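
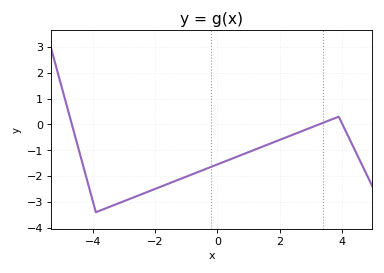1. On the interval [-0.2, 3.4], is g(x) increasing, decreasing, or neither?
increasing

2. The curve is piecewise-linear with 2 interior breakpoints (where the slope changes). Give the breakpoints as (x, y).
(-3.9, -3.4); (3.9, 0.3)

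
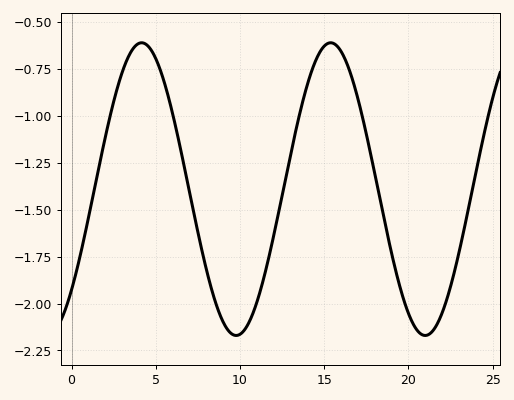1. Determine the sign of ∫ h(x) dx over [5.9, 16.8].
negative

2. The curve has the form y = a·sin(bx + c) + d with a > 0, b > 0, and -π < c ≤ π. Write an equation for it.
y = 0.78sin(0.56x - 0.76) - 1.39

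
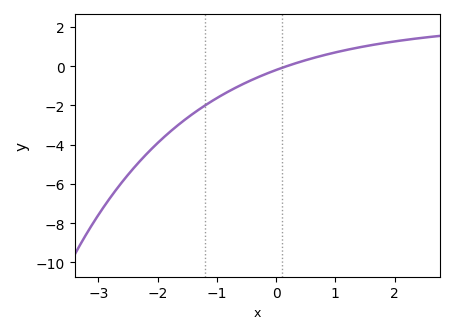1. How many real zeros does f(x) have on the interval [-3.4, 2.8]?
1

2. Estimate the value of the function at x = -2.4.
-5.2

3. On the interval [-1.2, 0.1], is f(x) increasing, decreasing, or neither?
increasing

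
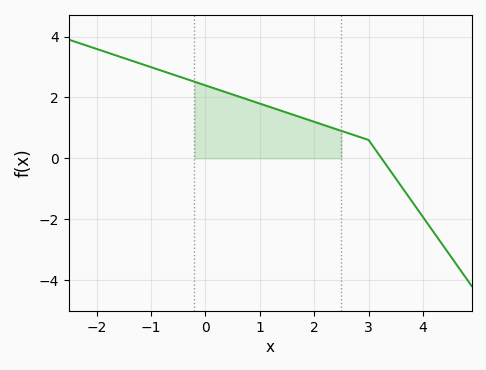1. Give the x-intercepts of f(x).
3.24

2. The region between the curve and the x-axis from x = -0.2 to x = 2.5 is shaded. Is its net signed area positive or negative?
positive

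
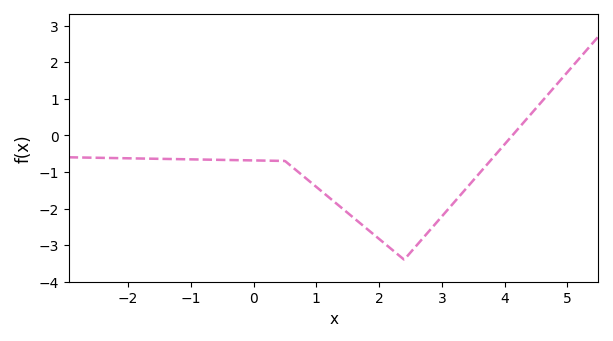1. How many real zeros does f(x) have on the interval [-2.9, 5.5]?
1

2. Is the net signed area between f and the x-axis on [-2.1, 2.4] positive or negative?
negative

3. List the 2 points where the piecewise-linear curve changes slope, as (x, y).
(0.5, -0.7); (2.4, -3.4)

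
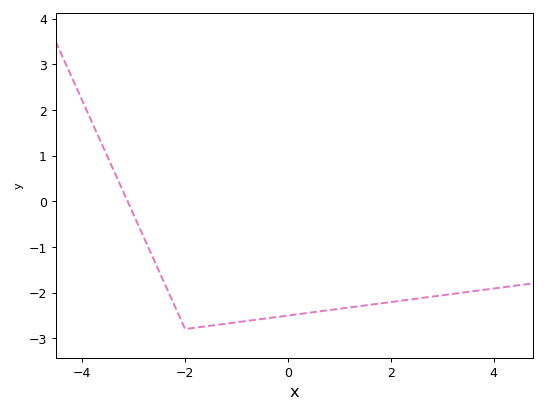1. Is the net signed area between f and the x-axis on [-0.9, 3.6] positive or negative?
negative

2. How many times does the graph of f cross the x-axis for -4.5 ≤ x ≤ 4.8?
1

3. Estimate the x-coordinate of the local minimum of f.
-2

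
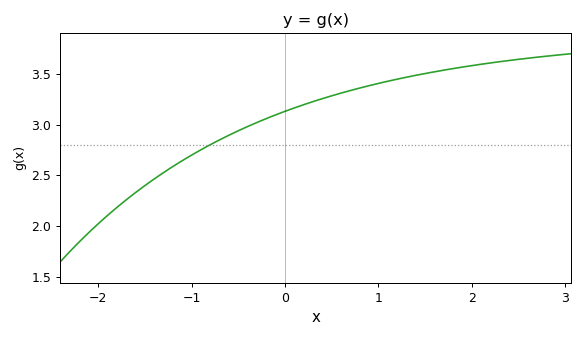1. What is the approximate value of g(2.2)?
3.6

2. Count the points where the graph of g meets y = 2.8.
1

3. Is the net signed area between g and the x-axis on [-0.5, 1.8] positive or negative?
positive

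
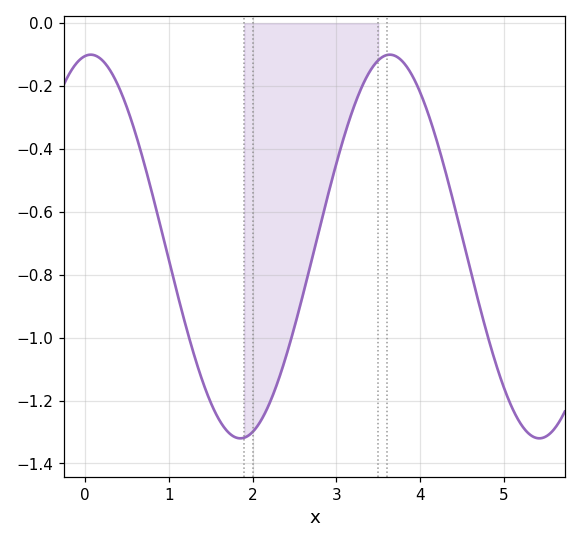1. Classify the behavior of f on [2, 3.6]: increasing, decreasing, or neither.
increasing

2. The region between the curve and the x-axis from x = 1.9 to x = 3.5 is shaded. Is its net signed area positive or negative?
negative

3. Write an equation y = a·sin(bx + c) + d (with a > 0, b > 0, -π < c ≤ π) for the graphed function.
y = 0.61sin(1.76x + 1.45) - 0.71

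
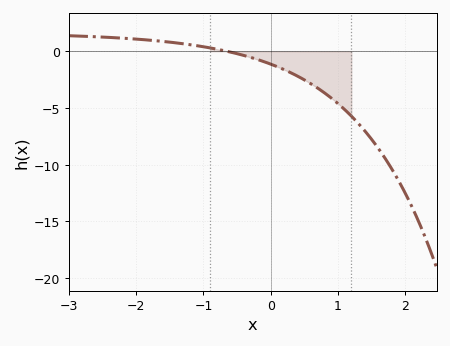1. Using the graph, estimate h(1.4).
-7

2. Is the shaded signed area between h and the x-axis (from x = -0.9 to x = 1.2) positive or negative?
negative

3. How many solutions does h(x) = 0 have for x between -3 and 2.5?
1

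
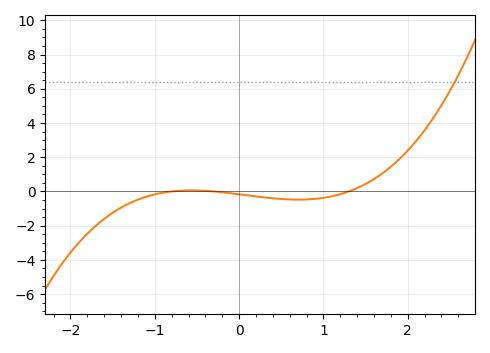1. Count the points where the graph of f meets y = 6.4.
1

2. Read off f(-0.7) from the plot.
0.042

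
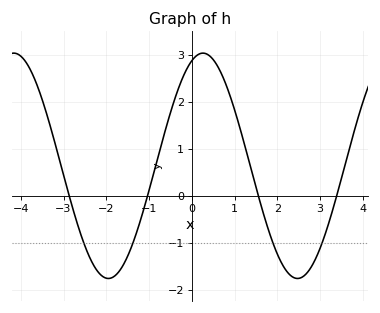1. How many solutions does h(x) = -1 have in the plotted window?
4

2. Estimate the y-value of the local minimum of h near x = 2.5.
-1.75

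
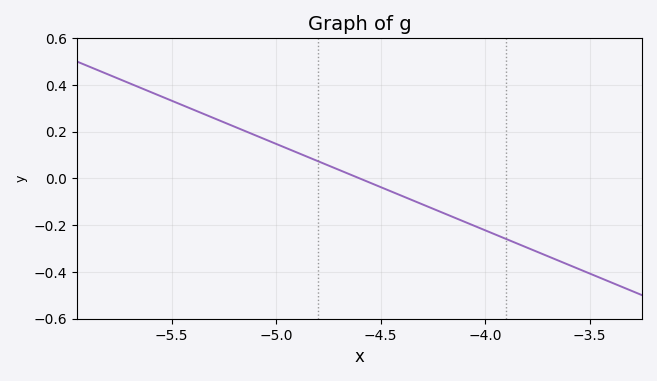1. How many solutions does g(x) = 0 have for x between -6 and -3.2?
1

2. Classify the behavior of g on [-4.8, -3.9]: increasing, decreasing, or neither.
decreasing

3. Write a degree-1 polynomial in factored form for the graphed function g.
y = -0.37(x + 4.6)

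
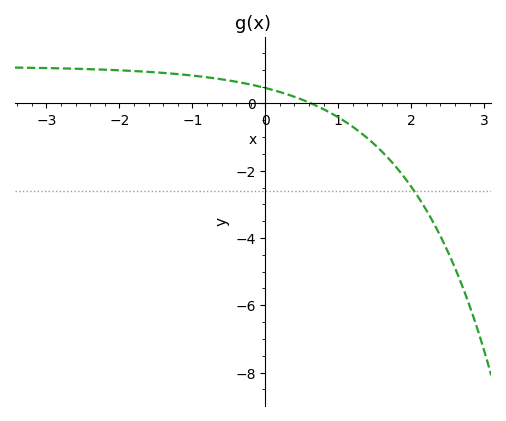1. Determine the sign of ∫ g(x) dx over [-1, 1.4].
positive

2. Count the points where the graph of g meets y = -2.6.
1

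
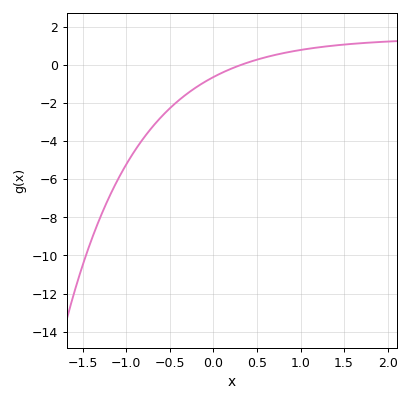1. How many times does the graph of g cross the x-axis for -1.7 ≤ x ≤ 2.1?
1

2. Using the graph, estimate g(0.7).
0.6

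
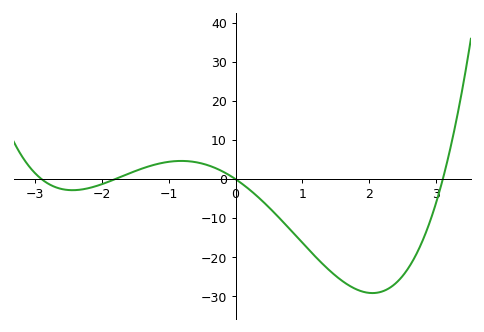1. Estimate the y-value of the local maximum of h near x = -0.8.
4.65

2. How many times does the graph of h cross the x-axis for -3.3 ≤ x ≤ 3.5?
4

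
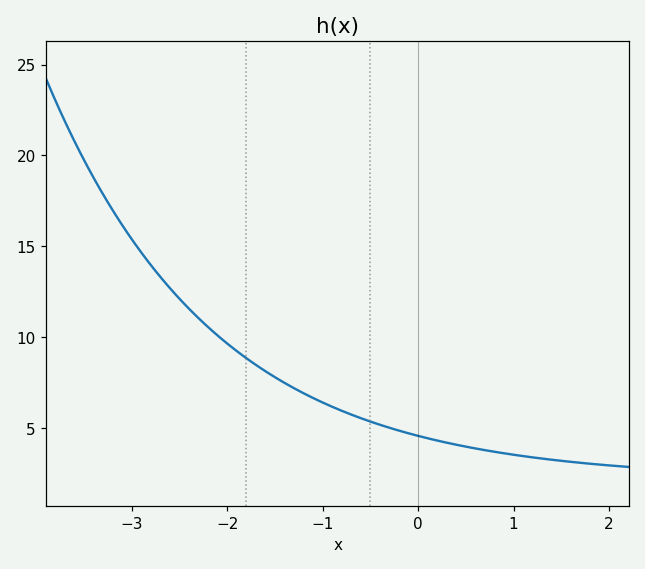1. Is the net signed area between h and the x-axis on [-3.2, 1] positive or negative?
positive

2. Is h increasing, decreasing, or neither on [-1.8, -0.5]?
decreasing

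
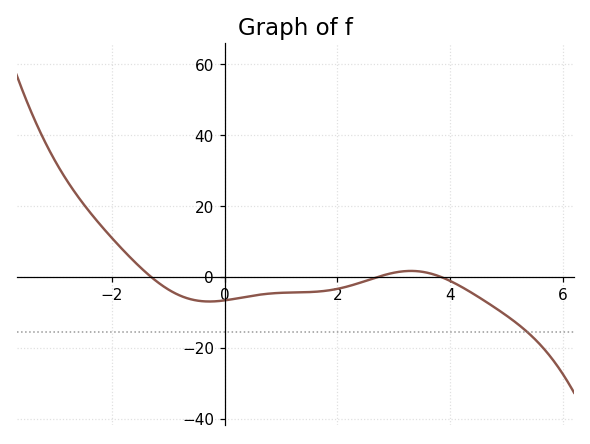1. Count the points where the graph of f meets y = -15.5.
1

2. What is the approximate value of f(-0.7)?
-6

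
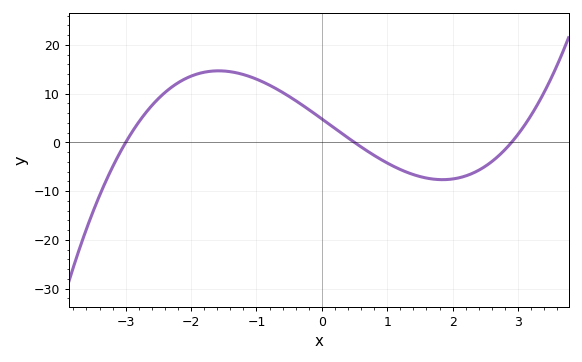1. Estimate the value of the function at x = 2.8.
-1.48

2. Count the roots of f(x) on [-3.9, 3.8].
3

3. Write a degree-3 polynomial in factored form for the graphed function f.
y = 1.11(x + 3)(x - 0.5)(x - 2.9)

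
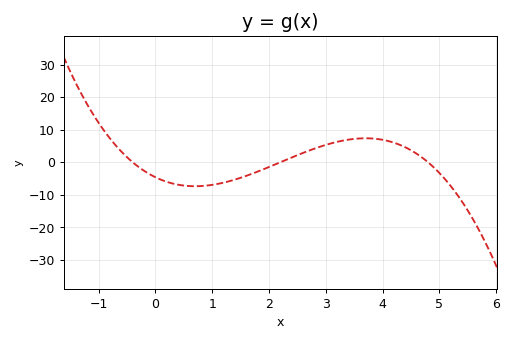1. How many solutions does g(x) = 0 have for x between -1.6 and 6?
3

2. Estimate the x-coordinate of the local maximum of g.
3.6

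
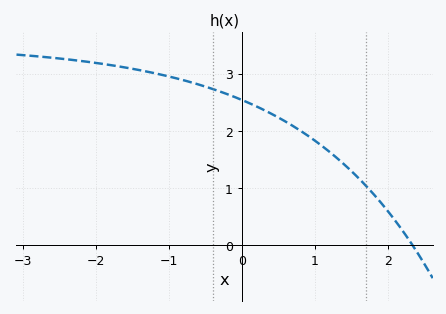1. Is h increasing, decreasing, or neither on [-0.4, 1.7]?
decreasing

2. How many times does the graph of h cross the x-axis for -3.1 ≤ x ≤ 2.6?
1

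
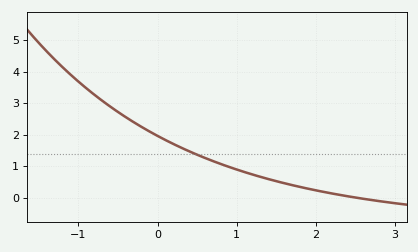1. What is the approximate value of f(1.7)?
0.398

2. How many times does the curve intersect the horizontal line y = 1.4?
1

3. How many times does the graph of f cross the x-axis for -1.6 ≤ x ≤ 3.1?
1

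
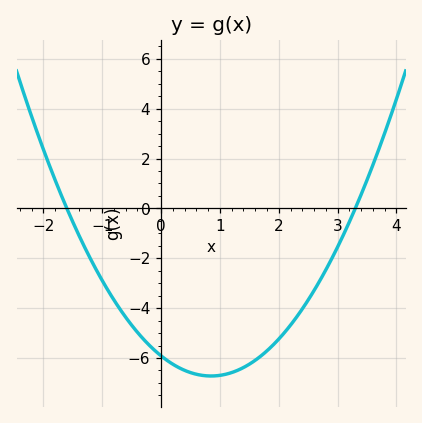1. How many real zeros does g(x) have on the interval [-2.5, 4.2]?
2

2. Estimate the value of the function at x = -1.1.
-2.46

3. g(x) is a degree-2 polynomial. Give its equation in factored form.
y = 1.12(x + 1.6)(x - 3.3)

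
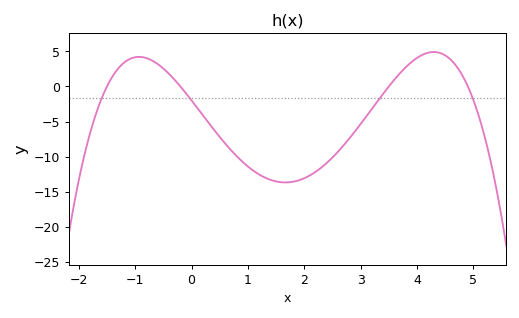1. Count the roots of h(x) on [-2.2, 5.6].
4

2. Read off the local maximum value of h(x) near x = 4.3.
5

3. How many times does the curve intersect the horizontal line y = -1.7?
4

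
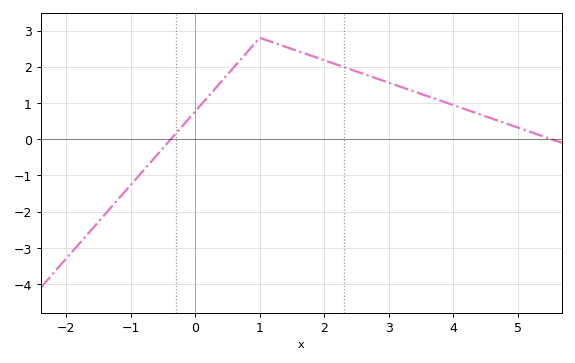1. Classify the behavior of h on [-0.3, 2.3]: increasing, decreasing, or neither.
neither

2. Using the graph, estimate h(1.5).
2.5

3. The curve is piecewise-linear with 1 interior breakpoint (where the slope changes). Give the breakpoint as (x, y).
(1, 2.8)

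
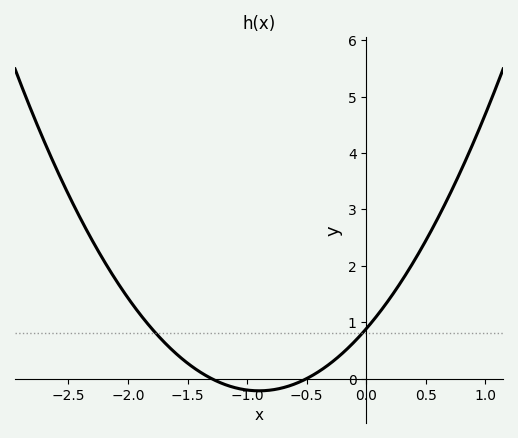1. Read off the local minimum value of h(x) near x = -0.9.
-0.2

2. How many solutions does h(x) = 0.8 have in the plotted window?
2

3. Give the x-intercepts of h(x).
-1.3, -0.5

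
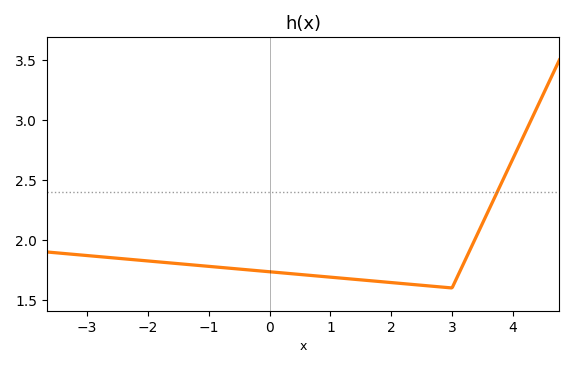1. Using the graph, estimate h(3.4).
2.03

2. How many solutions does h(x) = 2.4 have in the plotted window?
1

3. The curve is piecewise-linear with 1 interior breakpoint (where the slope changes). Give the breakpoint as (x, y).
(3, 1.6)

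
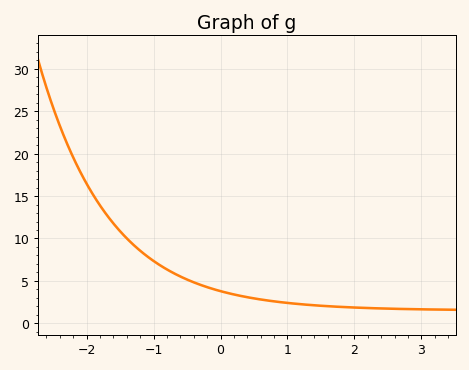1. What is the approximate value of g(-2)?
16.5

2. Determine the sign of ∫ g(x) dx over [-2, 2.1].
positive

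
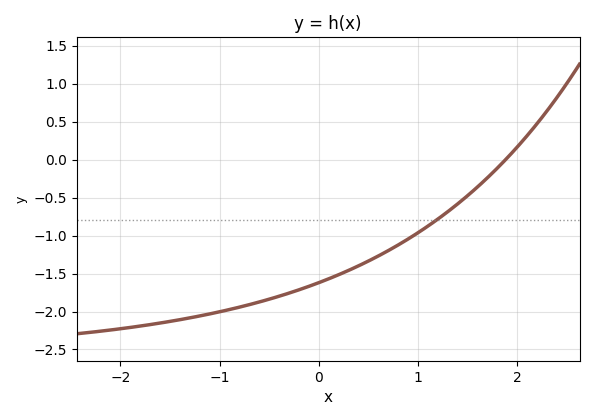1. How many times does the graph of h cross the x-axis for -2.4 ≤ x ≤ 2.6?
1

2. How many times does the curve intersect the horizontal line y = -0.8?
1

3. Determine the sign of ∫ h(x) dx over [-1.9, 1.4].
negative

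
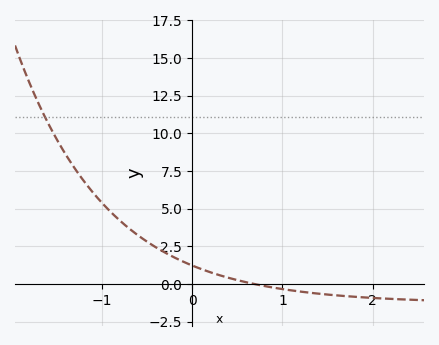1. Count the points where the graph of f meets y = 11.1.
1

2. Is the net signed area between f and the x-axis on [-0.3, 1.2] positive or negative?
positive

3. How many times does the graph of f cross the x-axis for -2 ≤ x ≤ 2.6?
1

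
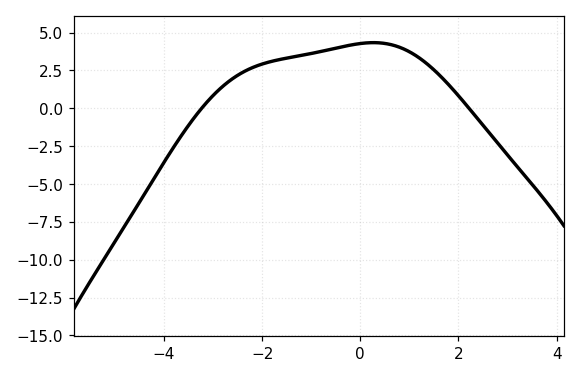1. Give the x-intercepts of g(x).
-3.2, 2.2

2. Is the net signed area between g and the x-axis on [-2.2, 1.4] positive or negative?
positive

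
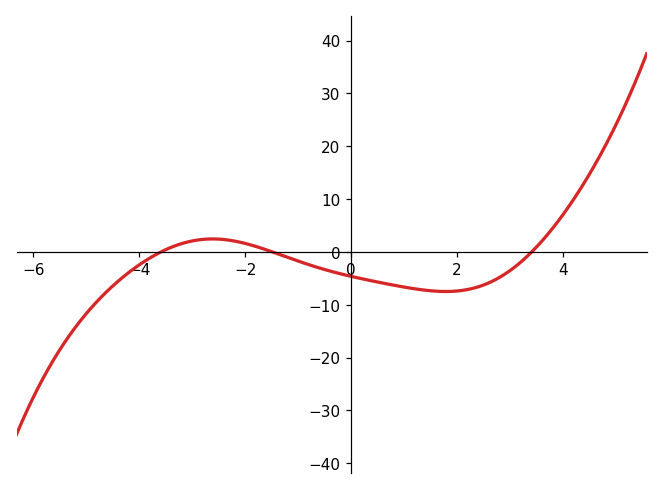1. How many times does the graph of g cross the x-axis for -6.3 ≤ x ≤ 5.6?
3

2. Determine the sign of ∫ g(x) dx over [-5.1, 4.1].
negative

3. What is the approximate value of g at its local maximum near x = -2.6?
2.45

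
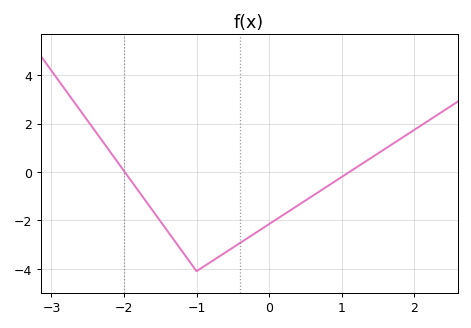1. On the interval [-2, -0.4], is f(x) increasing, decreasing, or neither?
neither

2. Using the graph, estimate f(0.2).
-1.8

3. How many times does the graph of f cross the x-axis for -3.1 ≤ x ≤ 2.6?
2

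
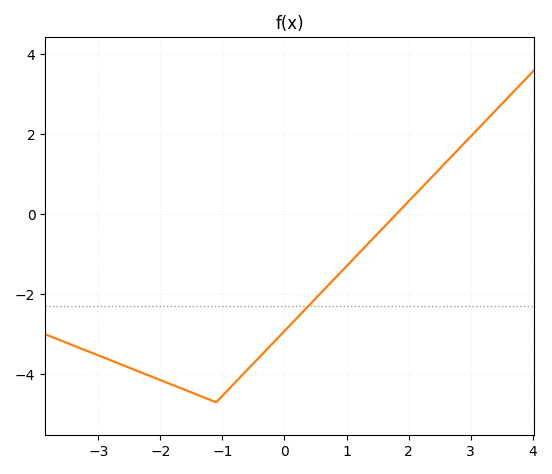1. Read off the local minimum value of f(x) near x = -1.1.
-4.7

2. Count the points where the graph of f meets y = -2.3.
1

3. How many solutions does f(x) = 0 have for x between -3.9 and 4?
1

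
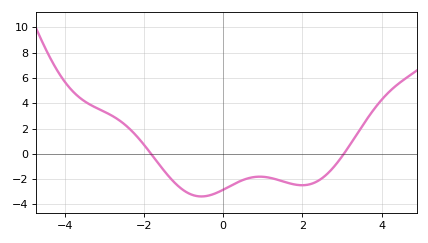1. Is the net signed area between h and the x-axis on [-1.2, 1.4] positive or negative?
negative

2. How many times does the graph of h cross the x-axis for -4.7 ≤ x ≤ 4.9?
2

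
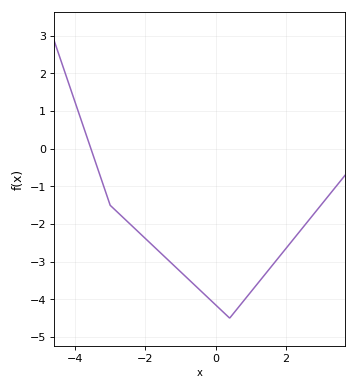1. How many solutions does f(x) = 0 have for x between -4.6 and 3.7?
1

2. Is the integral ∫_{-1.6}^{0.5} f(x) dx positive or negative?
negative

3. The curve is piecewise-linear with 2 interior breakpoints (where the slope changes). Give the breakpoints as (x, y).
(-3, -1.5); (0.4, -4.5)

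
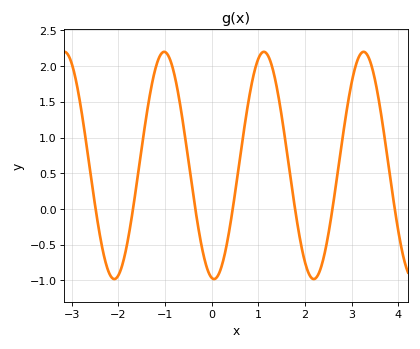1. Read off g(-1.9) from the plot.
-0.75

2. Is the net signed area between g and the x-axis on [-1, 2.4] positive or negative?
positive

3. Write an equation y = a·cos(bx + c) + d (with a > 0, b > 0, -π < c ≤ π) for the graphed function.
y = 1.59cos(2.9x + 3) + 0.61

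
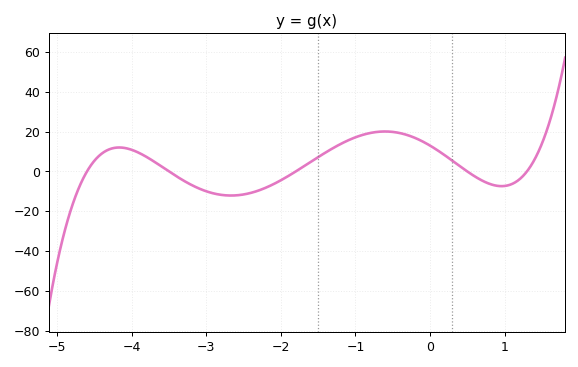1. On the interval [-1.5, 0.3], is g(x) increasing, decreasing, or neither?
neither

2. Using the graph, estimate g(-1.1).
16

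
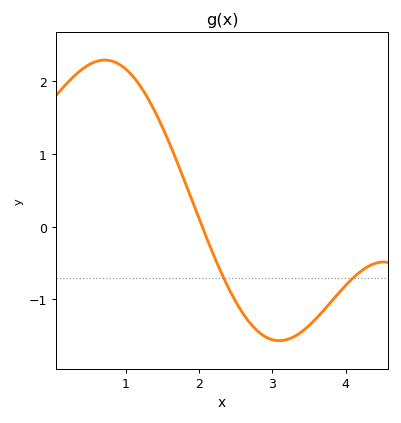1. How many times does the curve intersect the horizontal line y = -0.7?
2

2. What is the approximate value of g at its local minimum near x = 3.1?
-1.57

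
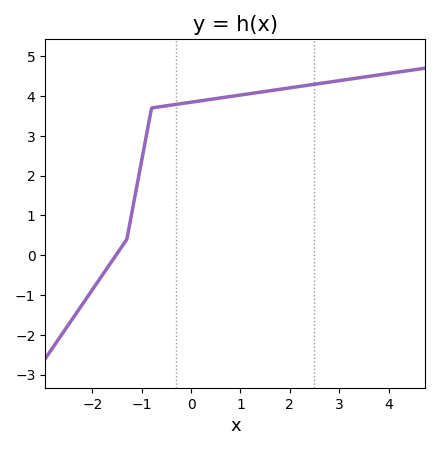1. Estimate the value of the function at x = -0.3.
3.8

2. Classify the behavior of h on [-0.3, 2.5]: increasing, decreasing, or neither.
increasing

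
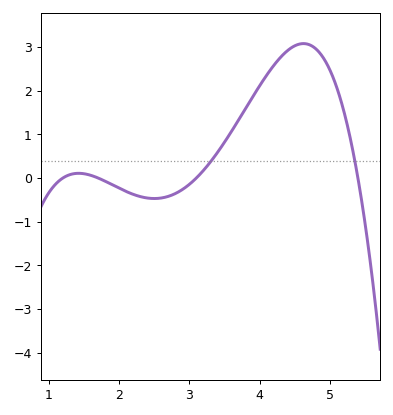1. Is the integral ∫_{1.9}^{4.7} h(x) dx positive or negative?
positive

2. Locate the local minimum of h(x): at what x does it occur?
2.5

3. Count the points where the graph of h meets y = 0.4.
2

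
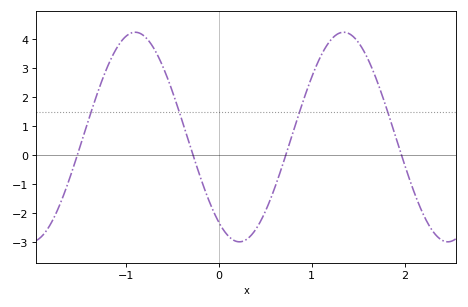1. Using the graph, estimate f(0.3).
-2.9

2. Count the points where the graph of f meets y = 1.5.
4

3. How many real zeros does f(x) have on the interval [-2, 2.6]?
4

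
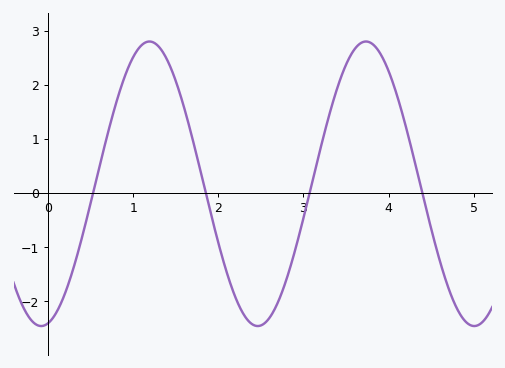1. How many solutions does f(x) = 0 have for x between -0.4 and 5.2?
4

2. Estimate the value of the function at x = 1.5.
2.07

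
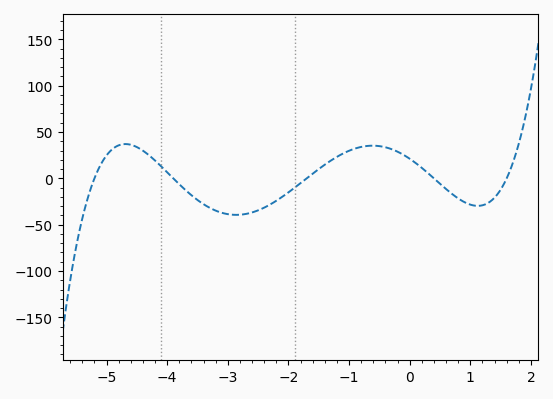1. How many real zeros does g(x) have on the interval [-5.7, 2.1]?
5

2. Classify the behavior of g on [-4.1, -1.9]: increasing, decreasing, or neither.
neither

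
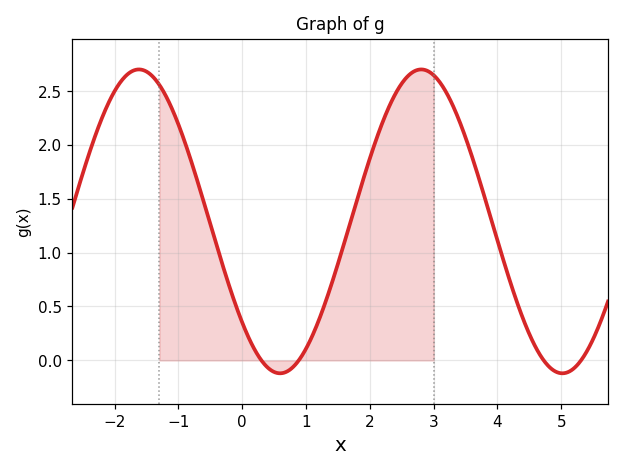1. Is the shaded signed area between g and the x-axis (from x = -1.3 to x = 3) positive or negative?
positive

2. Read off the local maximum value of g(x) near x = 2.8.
2.7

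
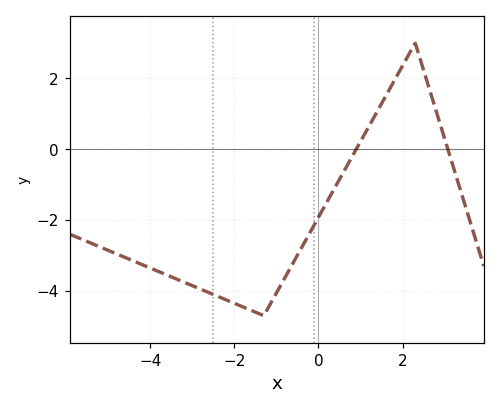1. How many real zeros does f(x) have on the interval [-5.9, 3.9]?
2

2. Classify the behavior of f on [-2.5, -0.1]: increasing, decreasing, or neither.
neither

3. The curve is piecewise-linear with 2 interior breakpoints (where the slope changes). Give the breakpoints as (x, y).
(-1.3, -4.7); (2.3, 3)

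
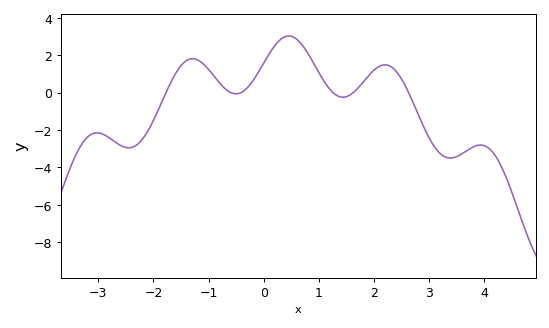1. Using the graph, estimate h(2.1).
1.41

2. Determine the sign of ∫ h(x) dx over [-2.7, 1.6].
positive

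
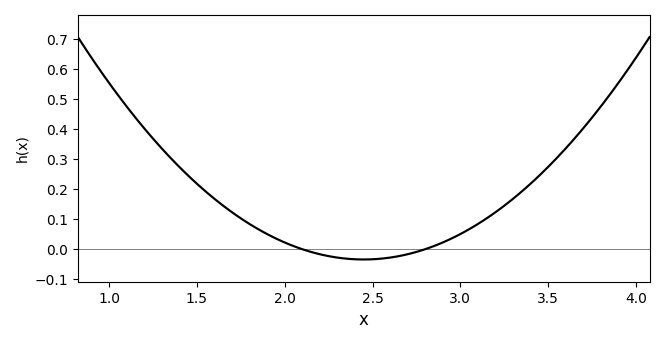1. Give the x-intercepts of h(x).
2.1, 2.8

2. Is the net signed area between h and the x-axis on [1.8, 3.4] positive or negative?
positive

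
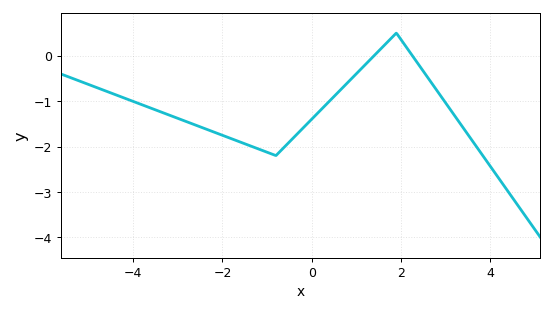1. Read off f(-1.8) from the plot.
-1.8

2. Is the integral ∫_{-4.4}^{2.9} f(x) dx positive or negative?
negative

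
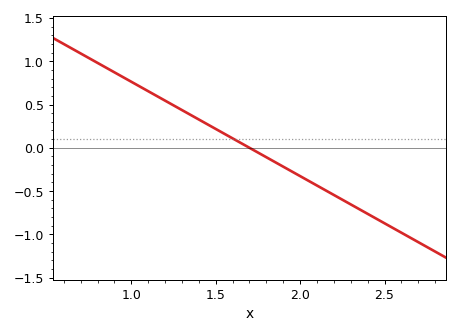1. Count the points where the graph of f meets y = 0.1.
1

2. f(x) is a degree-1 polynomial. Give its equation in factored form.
y = -1.09(x - 1.7)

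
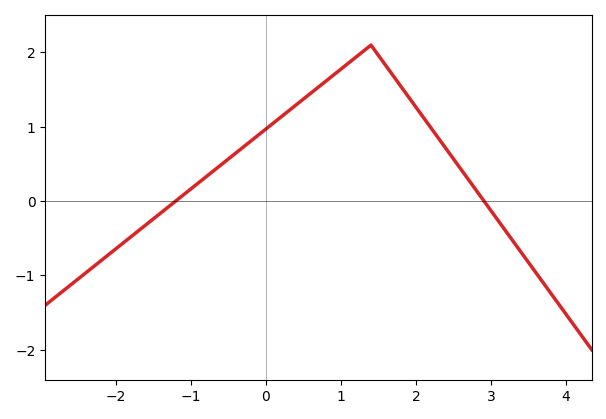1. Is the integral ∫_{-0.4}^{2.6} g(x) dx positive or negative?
positive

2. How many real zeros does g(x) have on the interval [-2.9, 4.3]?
2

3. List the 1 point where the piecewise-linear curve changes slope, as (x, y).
(1.4, 2.1)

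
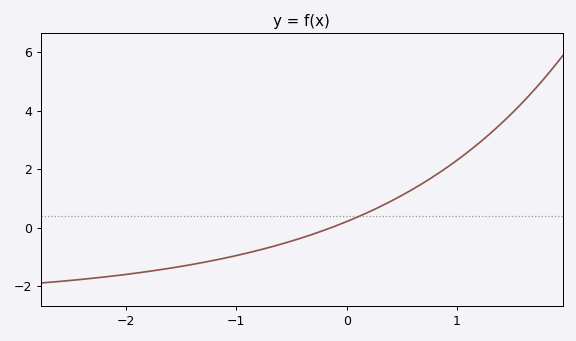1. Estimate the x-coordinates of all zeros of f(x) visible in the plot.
-0.1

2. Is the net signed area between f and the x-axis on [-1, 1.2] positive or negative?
positive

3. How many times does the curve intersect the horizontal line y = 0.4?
1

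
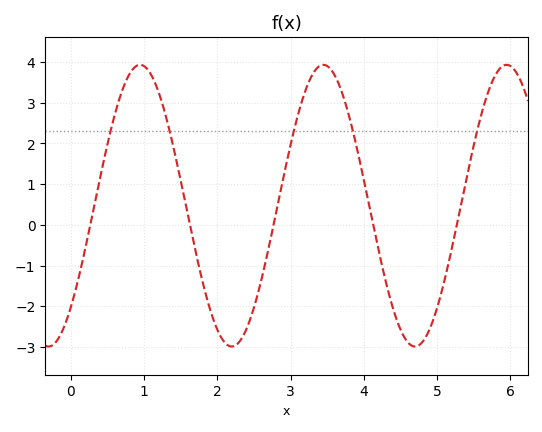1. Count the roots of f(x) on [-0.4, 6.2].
5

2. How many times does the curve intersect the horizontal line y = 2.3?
5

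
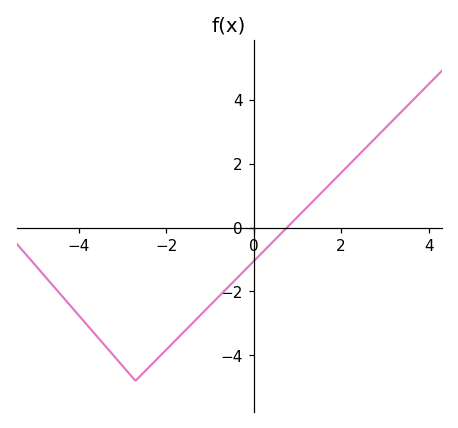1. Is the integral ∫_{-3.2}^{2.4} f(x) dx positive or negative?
negative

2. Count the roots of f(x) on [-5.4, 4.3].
1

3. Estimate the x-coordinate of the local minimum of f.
-2.6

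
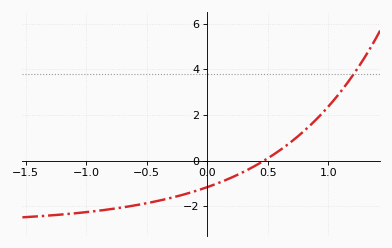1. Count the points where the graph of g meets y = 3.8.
1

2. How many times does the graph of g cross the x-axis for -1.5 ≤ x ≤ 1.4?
1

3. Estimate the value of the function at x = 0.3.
-0.6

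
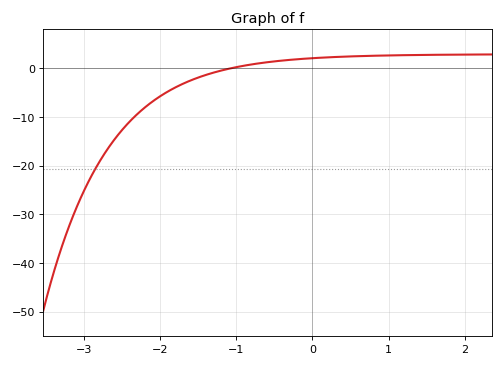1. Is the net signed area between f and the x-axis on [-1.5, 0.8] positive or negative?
positive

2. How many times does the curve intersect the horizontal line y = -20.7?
1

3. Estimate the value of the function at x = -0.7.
1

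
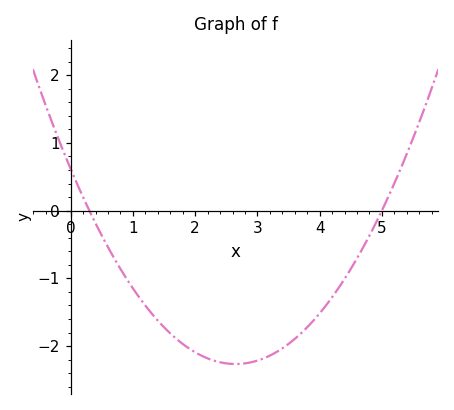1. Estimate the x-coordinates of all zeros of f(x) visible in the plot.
0.3, 5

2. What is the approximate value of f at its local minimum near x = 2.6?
-2.3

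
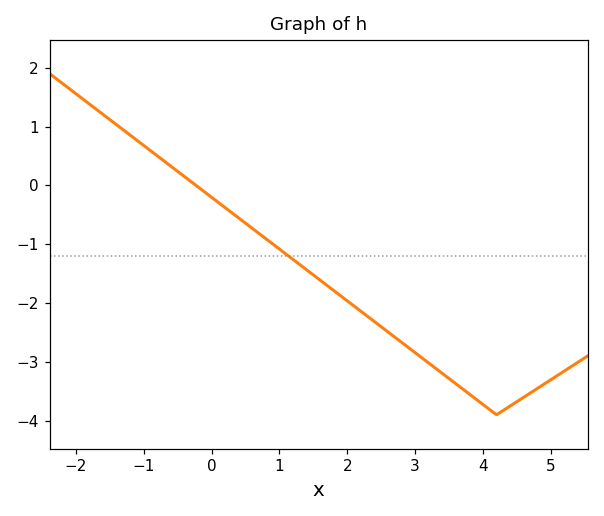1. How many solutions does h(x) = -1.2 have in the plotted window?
1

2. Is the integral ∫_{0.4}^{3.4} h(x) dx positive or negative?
negative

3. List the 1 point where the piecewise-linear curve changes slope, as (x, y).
(4.2, -3.9)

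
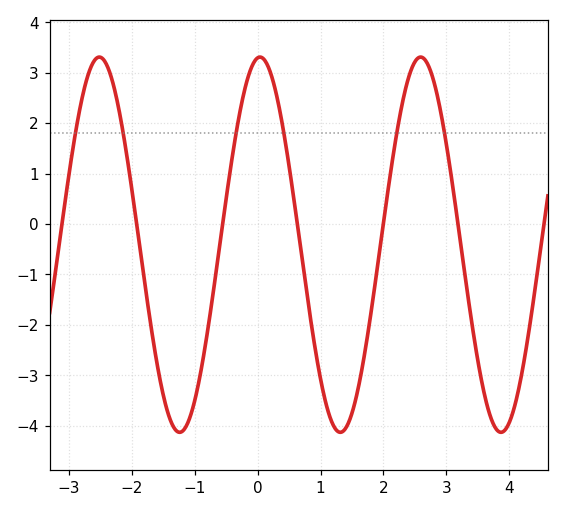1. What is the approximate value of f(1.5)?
-3.7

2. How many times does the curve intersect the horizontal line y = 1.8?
6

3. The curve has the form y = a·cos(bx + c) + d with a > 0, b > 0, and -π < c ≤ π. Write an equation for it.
y = 3.72cos(2.5x - 0.09) - 0.41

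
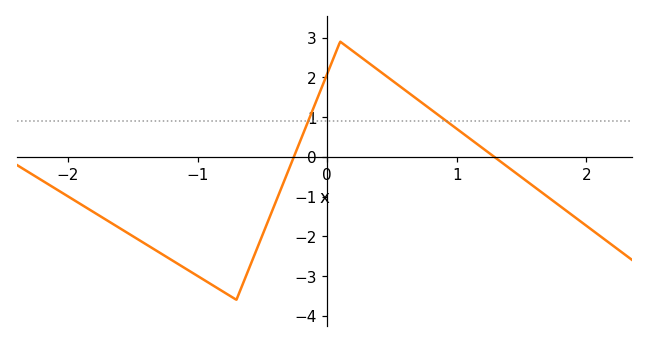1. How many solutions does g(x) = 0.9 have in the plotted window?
2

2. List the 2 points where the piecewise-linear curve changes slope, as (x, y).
(-0.7, -3.6); (0.1, 2.9)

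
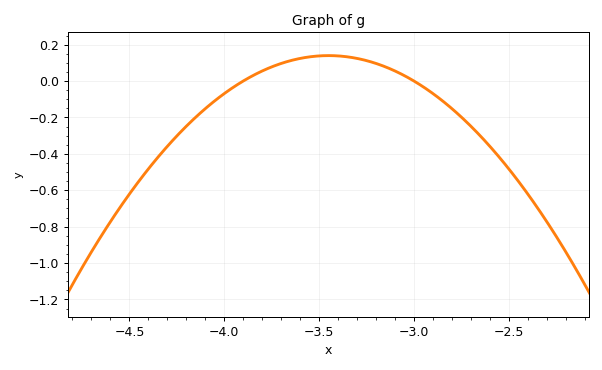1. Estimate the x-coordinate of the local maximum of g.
-3.45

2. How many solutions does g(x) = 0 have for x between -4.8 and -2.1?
2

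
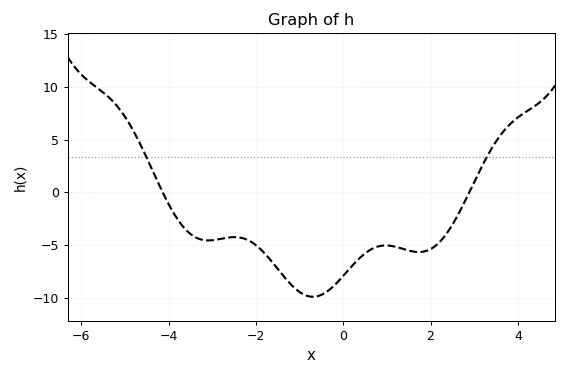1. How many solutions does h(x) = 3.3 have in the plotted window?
2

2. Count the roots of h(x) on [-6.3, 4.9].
2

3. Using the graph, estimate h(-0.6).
-9.81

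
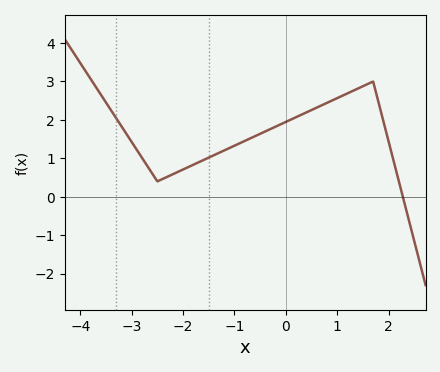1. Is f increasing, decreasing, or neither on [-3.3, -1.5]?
neither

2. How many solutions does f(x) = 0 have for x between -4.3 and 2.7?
1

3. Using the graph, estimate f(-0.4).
1.7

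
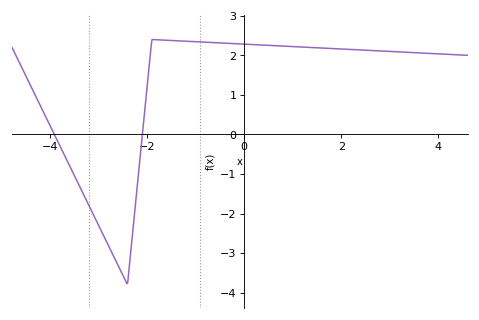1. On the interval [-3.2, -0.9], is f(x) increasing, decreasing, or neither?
neither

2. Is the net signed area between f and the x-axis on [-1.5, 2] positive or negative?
positive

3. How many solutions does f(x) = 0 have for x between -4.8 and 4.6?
2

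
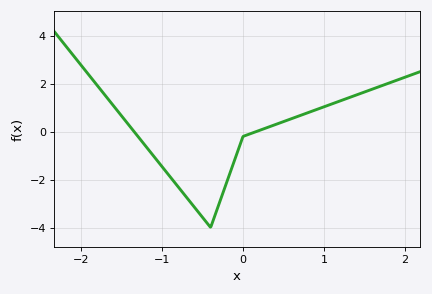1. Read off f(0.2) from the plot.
0.046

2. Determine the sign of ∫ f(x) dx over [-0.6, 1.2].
negative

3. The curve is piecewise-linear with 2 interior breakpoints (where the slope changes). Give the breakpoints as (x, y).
(-0.4, -4); (0, -0.2)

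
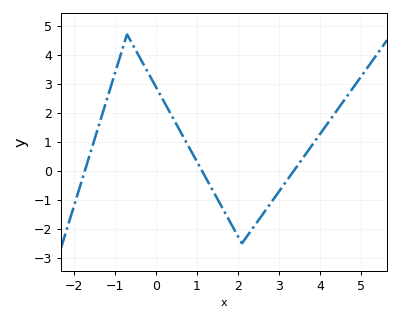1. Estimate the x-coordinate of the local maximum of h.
-0.698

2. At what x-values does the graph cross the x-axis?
-1.73, 1.13, 3.36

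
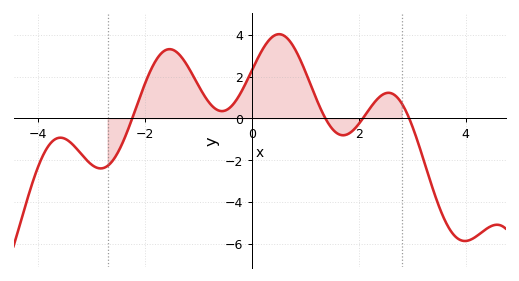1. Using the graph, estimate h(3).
-0.38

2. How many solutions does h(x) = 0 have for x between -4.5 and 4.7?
4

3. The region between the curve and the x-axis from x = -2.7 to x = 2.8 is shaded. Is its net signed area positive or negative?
positive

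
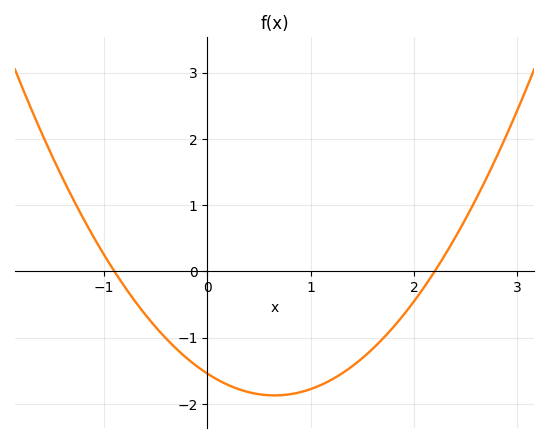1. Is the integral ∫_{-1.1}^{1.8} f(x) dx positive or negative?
negative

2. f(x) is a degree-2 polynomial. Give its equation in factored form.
y = 0.78(x + 0.9)(x - 2.2)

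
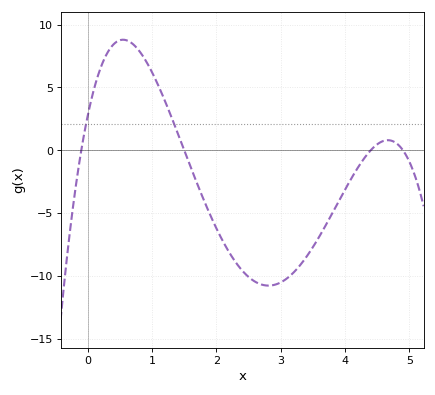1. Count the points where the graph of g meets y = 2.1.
2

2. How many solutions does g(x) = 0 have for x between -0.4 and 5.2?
4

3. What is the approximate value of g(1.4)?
1.34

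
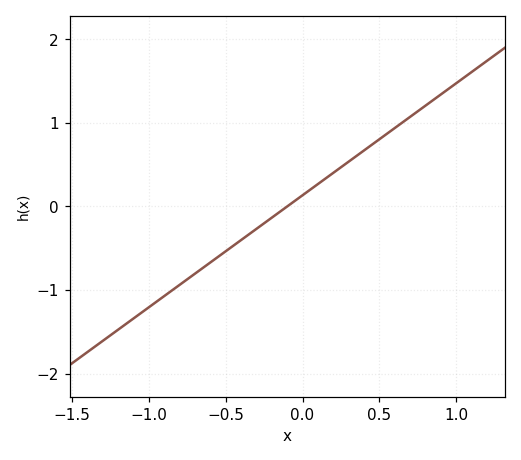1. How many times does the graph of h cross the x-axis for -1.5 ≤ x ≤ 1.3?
1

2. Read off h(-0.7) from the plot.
-0.804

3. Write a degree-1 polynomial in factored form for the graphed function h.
y = 1.34(x + 0.1)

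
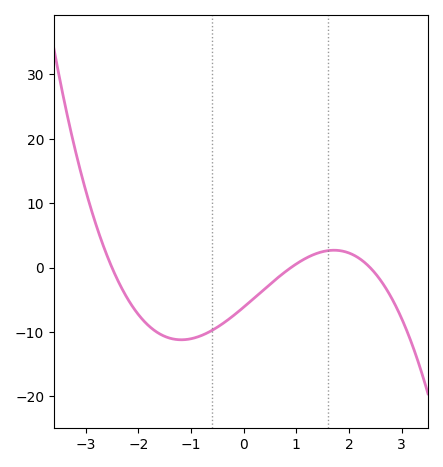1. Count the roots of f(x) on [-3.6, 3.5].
3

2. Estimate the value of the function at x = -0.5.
-9.26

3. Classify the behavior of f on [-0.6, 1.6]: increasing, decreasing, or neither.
increasing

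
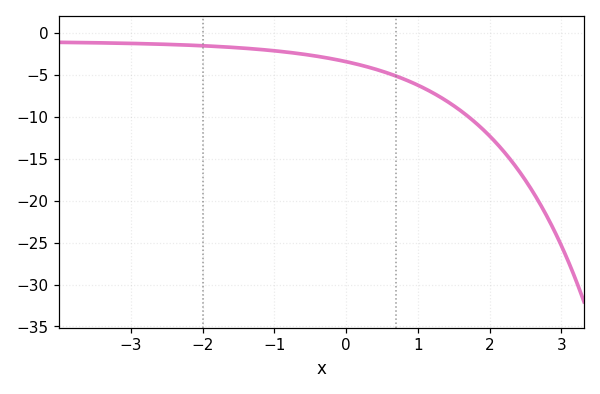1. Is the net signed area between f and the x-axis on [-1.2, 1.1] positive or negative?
negative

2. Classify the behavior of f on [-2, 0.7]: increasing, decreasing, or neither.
decreasing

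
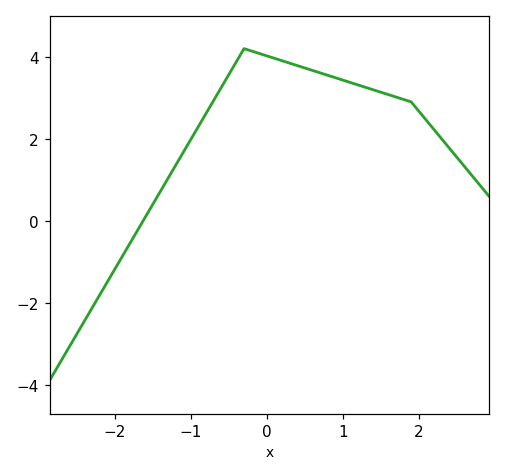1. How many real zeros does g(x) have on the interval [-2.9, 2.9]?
1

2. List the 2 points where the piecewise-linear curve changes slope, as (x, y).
(-0.3, 4.2); (1.9, 2.9)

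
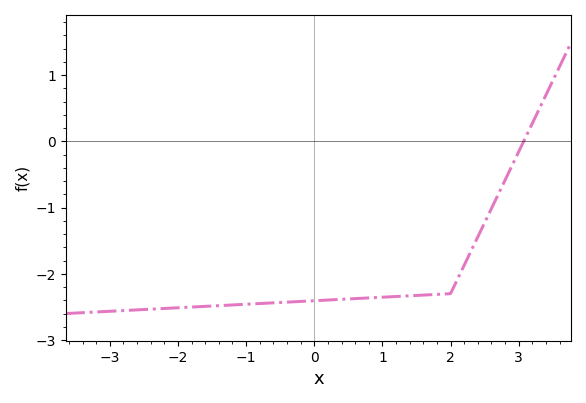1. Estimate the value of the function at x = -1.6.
-2.5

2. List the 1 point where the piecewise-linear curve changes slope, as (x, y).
(2, -2.3)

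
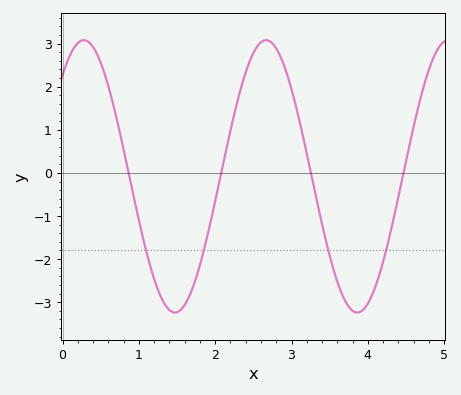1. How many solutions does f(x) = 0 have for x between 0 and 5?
4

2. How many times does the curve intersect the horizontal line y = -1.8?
4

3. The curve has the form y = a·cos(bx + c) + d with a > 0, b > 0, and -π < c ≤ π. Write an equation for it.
y = 3.16cos(2.63x - 0.73) - 0.08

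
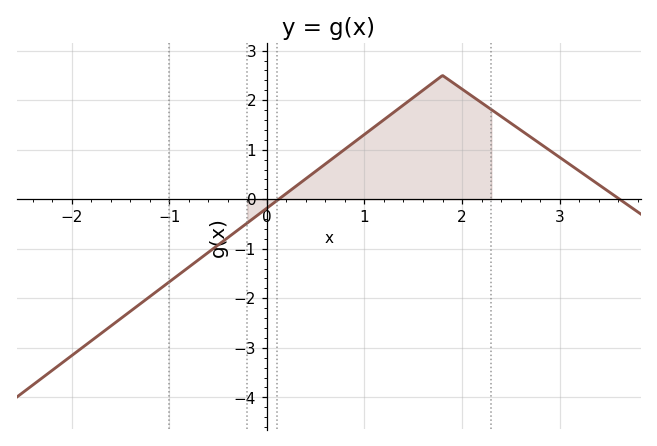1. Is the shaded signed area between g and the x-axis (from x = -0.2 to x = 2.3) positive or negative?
positive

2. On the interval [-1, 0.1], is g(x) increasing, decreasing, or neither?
increasing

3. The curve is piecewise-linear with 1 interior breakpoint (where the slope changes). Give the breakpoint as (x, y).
(1.8, 2.5)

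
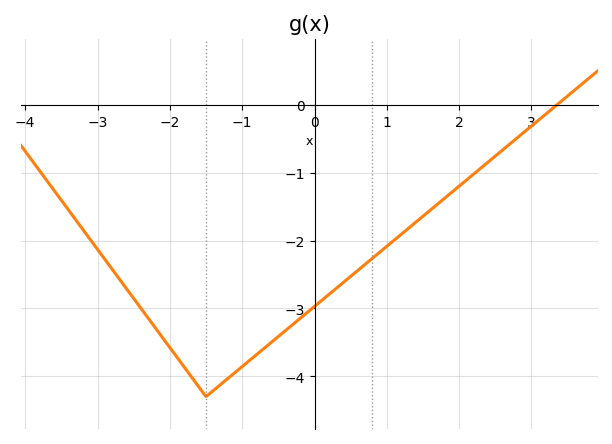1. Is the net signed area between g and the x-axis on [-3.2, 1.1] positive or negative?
negative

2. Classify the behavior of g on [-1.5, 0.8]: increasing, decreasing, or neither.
increasing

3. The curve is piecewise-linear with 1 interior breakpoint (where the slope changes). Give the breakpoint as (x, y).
(-1.5, -4.3)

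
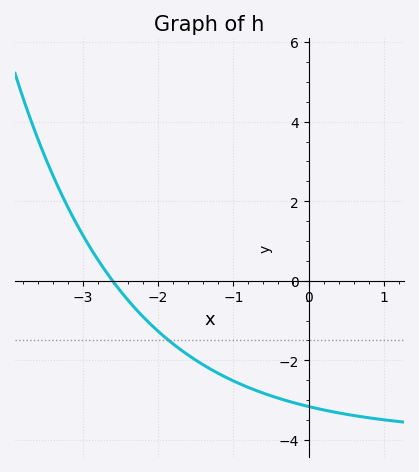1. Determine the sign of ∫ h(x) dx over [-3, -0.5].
negative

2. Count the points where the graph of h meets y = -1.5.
1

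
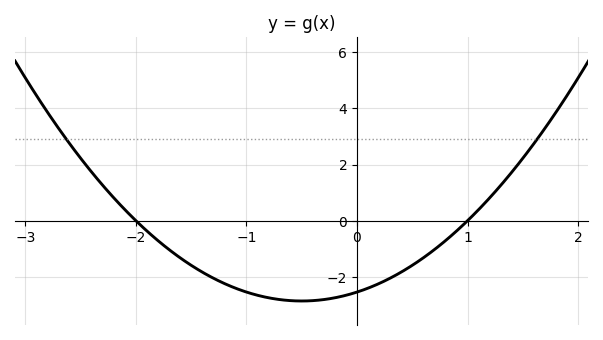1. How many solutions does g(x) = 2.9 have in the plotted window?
2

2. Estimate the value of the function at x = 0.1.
-2.4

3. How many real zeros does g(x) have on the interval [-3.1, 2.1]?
2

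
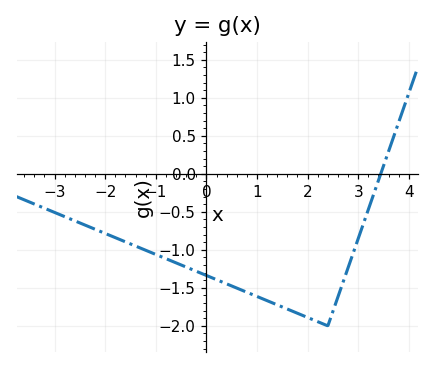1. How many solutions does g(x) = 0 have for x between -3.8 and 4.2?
1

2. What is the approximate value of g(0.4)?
-1.45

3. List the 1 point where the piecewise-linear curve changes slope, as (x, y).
(2.4, -2)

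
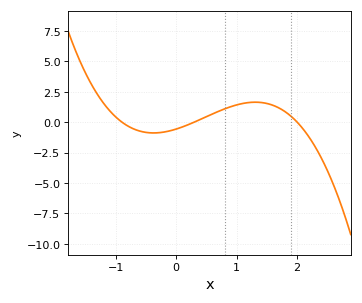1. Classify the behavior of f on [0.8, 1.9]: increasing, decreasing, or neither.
neither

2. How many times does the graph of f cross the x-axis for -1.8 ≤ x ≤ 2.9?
3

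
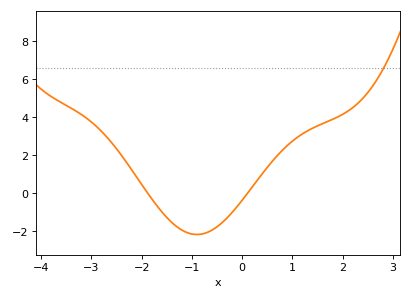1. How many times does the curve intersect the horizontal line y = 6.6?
1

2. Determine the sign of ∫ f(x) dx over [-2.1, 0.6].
negative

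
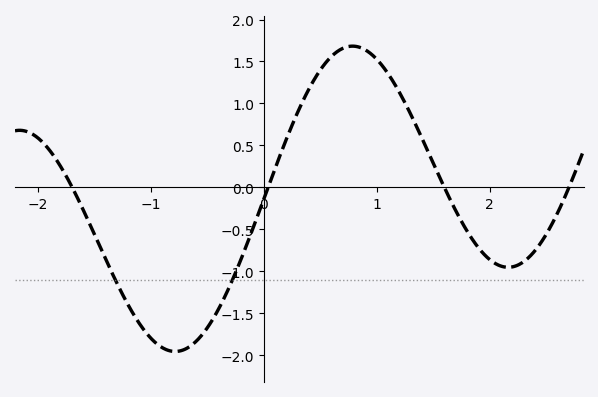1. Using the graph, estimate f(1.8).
-0.52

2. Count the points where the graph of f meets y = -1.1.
2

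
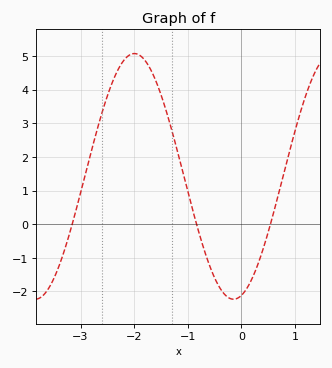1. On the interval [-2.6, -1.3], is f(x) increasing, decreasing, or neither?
neither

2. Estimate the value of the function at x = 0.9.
2.18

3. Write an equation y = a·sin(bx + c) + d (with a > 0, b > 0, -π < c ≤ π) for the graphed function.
y = 3.65sin(1.7x - 1.32) + 1.42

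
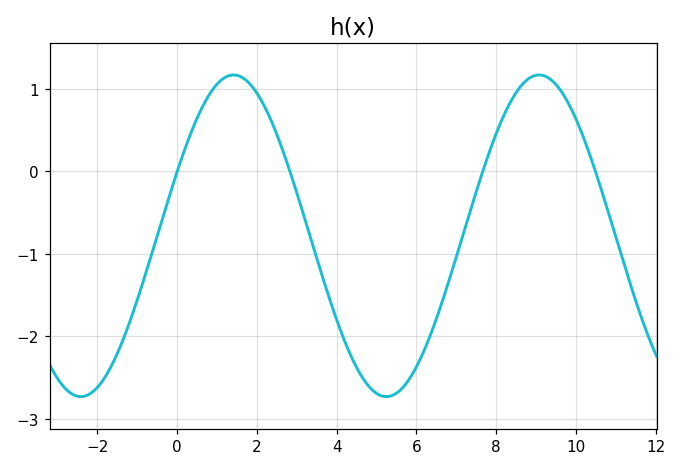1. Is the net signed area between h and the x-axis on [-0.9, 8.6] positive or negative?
negative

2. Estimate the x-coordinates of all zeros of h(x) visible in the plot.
0.001, 2.83, 7.66, 10.5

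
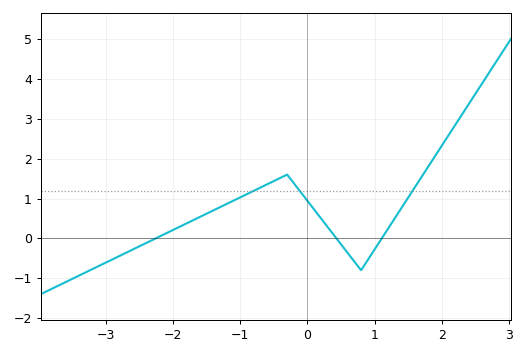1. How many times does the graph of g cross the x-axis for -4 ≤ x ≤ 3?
3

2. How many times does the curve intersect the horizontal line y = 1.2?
3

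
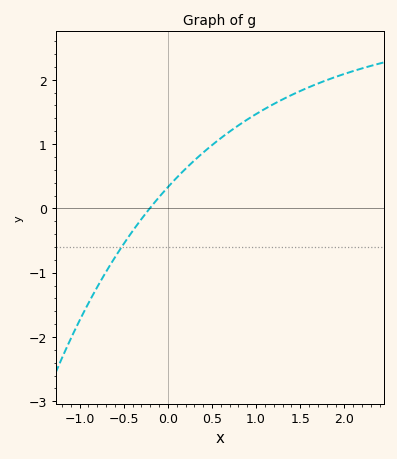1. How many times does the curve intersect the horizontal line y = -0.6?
1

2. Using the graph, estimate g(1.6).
1.89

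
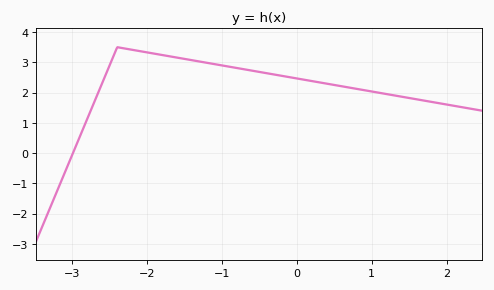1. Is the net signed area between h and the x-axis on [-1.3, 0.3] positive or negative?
positive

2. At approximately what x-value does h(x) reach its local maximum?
-2.4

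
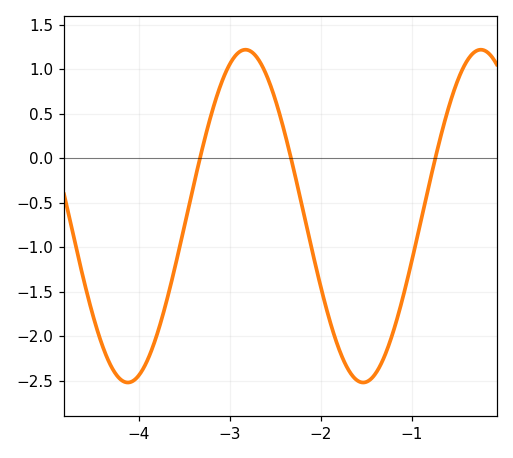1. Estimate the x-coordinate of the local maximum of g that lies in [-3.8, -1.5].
-2.83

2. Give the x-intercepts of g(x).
-3.33, -2.33, -0.743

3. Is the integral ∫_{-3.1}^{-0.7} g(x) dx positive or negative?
negative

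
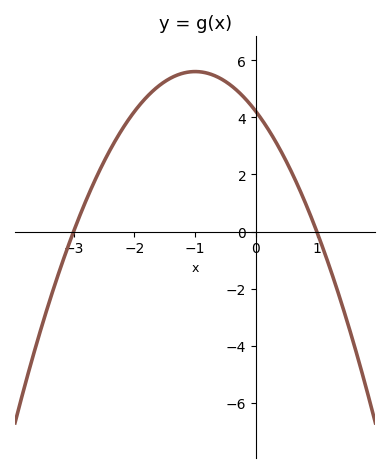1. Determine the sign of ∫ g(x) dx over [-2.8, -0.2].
positive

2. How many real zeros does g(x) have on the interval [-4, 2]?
2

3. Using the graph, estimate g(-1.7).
5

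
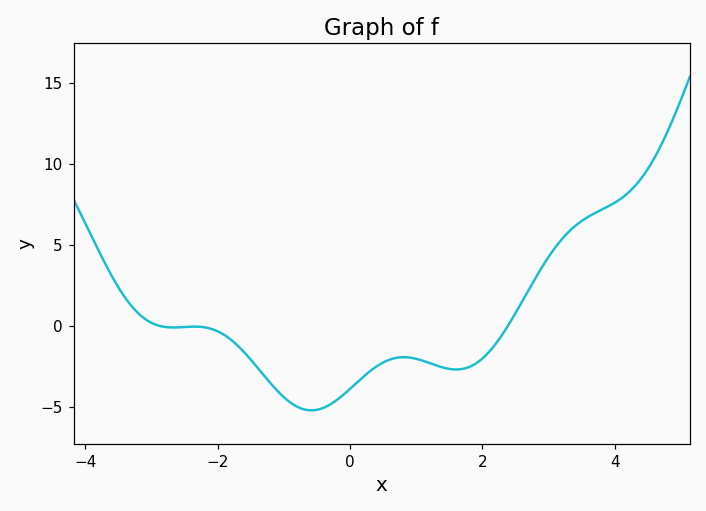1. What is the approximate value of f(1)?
-2.03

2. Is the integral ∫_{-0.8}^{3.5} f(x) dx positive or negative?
negative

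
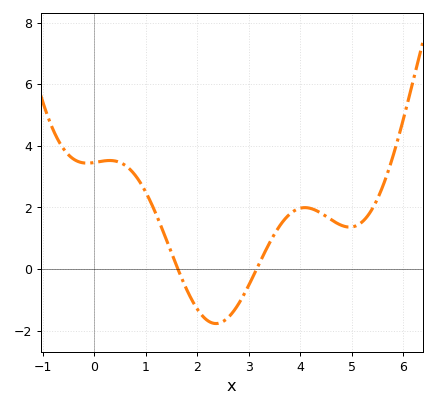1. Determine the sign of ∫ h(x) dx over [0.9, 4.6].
positive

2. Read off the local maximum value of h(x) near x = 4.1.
2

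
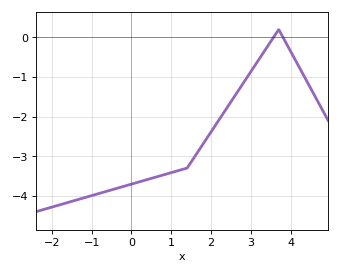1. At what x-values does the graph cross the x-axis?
3.6, 3.8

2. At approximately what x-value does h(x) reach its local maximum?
3.7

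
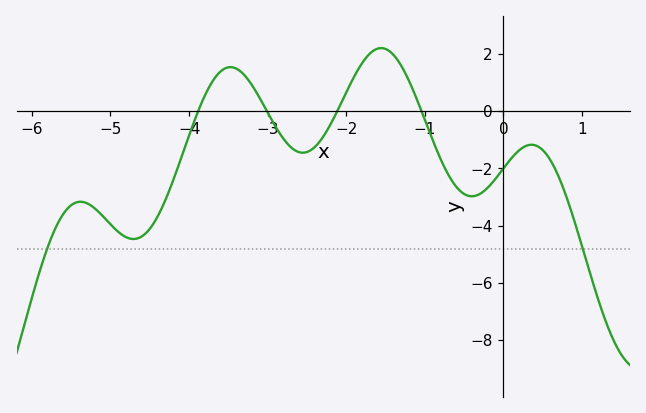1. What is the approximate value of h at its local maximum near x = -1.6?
2.2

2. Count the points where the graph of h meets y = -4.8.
2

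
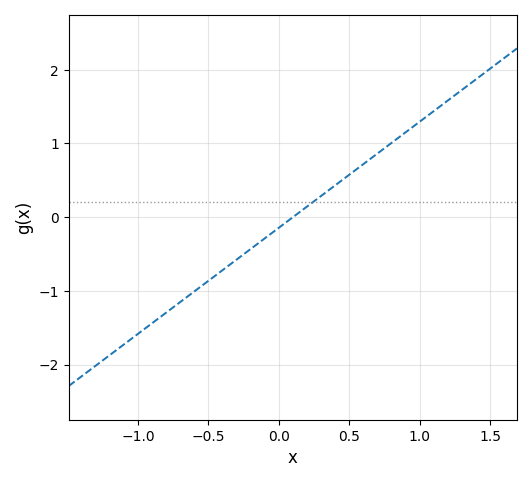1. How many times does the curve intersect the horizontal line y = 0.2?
1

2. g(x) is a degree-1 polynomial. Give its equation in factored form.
y = 1.44(x - 0.1)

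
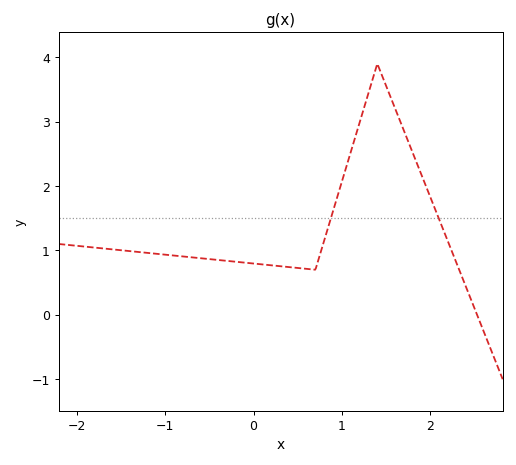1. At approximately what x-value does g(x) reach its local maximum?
1.4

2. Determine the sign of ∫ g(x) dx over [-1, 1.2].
positive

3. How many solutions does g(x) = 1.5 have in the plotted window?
2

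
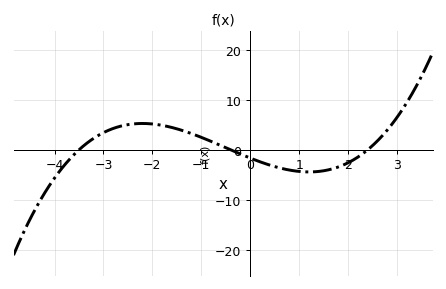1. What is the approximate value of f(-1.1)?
2.88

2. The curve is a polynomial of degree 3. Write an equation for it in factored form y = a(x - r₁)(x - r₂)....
y = 0.49(x + 3.5)(x + 0.4)(x - 2.4)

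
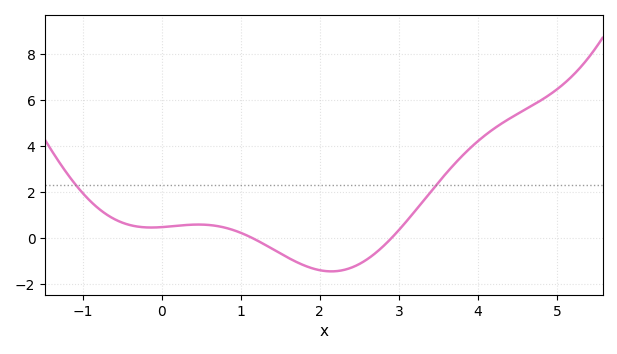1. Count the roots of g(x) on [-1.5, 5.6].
2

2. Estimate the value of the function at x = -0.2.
0.4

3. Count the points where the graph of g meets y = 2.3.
2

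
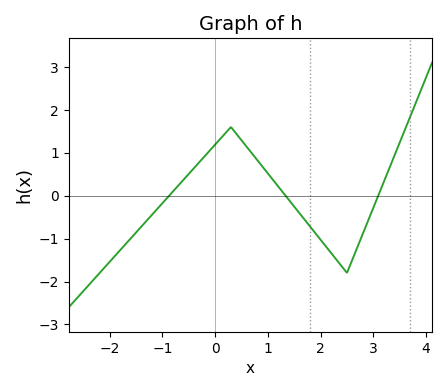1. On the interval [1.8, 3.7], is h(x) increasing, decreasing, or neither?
neither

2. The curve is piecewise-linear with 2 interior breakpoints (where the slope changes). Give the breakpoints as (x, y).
(0.3, 1.6); (2.5, -1.8)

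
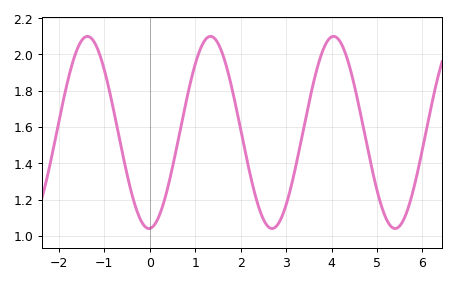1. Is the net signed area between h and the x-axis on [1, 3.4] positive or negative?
positive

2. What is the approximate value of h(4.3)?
2.02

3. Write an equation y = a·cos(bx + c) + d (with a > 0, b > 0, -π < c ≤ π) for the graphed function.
y = 0.53cos(2.3x - 3.1) + 1.57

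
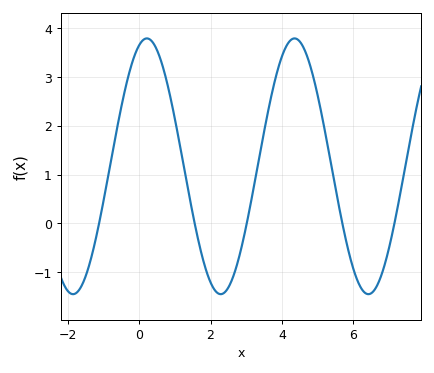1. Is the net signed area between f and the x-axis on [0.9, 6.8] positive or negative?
positive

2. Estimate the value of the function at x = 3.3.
1.1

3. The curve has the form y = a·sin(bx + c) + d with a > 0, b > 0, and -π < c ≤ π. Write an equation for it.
y = 2.62sin(1.5x + 1.2) + 1.17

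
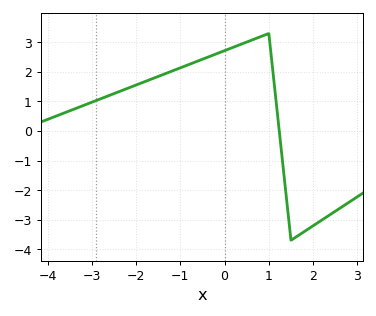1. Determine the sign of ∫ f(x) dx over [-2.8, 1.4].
positive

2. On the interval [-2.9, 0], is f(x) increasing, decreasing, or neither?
increasing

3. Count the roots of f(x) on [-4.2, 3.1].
1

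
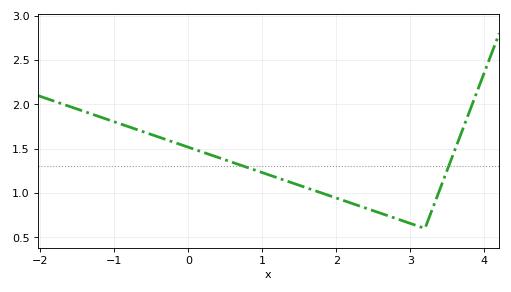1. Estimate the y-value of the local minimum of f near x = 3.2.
0.6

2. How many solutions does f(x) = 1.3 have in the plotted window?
2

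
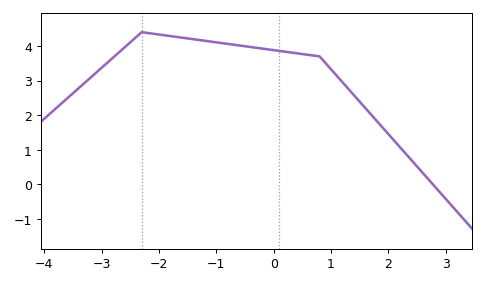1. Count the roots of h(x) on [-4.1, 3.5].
1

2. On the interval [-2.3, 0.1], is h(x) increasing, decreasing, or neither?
decreasing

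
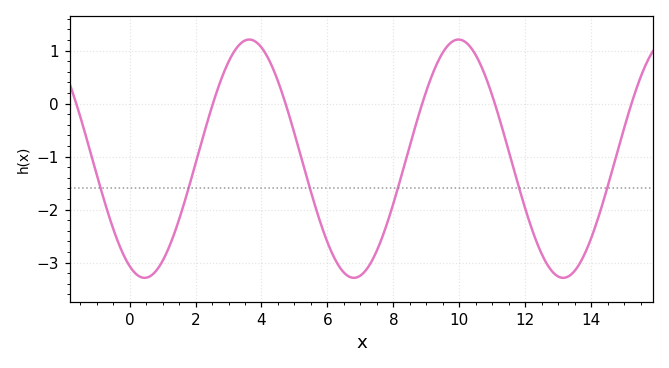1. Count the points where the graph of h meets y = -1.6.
6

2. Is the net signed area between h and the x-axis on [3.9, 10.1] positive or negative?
negative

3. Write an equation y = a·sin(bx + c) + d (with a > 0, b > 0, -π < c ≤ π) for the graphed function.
y = 2.25sin(0.99x - 2) - 1.04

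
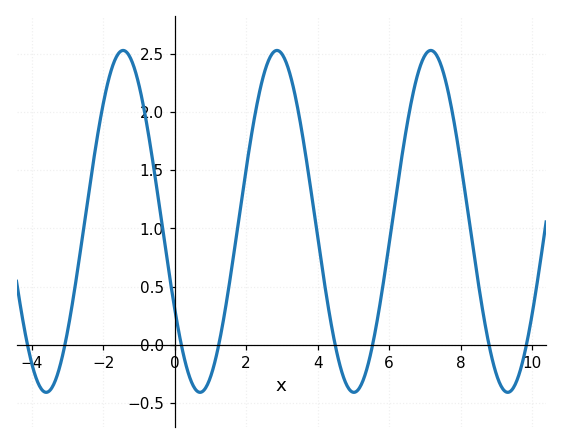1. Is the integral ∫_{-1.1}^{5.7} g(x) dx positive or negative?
positive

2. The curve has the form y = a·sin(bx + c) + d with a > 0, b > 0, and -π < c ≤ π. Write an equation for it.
y = 1.47sin(1.5x - 2.6) + 1.06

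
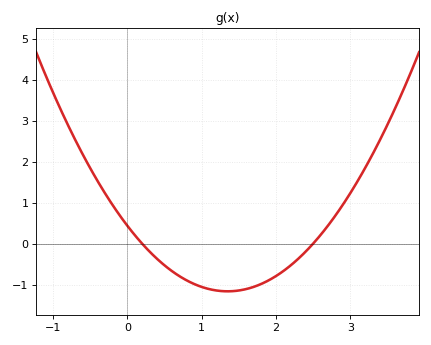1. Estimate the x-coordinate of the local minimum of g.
1.35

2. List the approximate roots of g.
0.2, 2.5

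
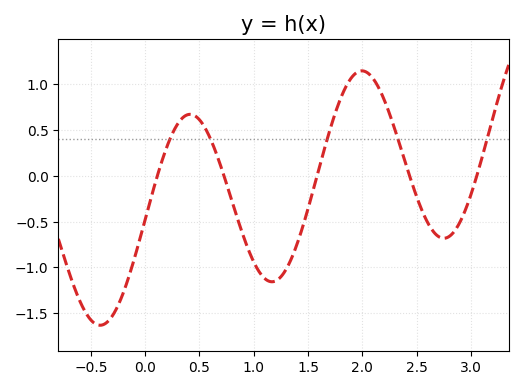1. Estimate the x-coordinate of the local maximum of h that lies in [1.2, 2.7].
2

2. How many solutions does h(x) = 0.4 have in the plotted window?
5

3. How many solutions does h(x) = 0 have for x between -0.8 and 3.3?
5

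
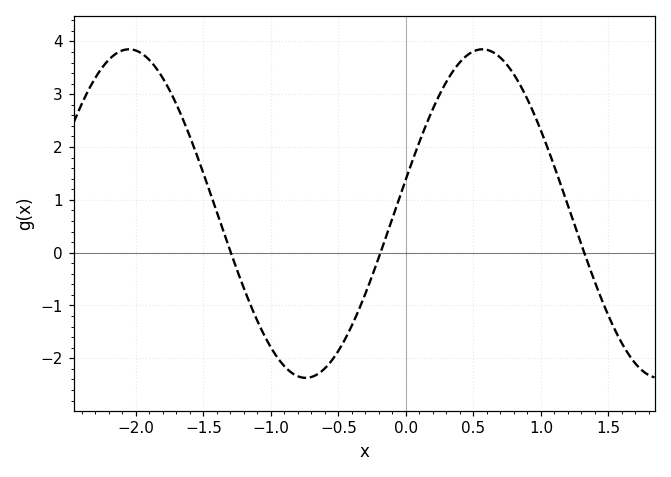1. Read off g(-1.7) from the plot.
2.81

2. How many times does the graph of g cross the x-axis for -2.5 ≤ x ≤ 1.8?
3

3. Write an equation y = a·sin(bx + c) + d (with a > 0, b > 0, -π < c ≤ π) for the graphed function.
y = 3.11sin(2.4x + 0.212) + 0.74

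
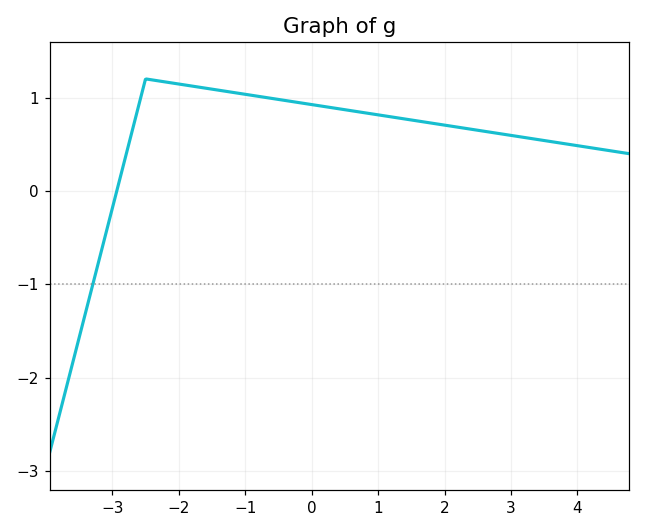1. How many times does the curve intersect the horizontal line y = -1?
1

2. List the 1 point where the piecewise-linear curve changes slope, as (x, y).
(-2.5, 1.2)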